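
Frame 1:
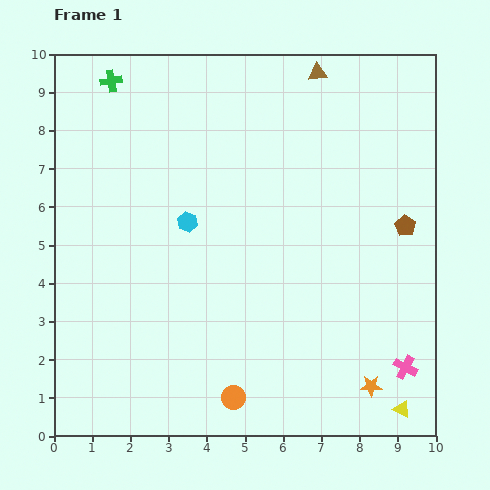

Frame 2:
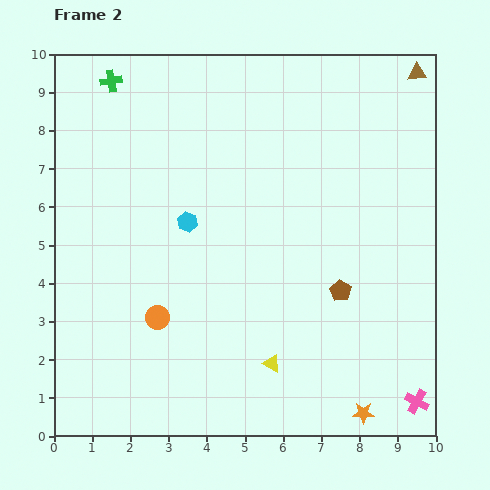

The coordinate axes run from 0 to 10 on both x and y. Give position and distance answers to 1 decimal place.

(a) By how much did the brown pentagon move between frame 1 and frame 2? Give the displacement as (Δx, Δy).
(-1.7, -1.7)

The brown pentagon was at (9.2, 5.5) in frame 1 and (7.5, 3.8) in frame 2.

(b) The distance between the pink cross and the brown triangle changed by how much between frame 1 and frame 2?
+0.6

Distance in frame 1: 8.0. Distance in frame 2: 8.6.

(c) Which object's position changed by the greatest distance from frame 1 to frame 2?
the yellow triangle

(moved 3.6; next 2.9)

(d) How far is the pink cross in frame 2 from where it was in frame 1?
0.9

The pink cross moved from (9.2, 1.8) to (9.5, 0.9), a distance of √(0.3² + 0.9²) ≈ 0.9.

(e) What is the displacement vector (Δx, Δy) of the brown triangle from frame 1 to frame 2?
(2.6, 0.0)

The brown triangle was at (6.9, 9.5) in frame 1 and (9.5, 9.5) in frame 2.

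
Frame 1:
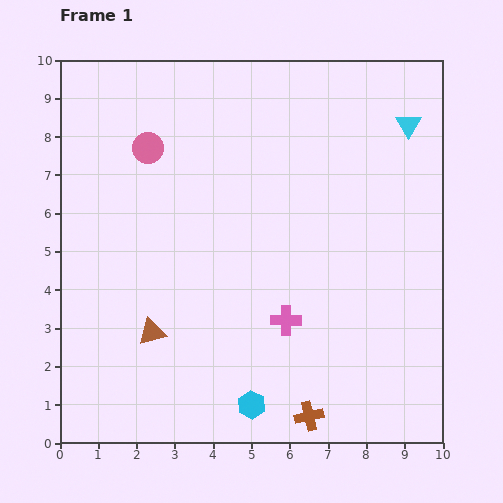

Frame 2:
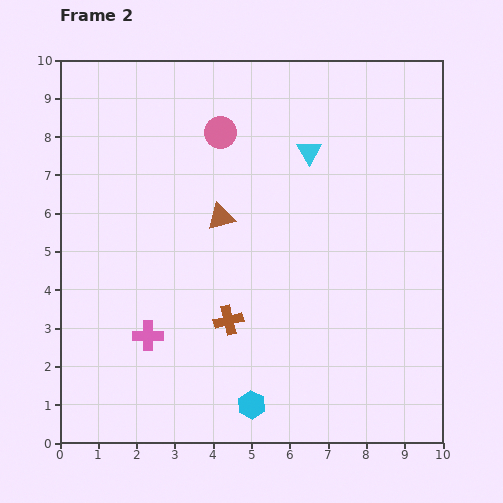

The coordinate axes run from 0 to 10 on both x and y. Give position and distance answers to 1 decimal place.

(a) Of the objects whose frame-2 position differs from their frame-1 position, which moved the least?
the pink circle

(moved 1.9)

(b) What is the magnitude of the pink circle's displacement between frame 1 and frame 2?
1.9

The pink circle moved from (2.3, 7.7) to (4.2, 8.1), a distance of √(1.9² + 0.4²) ≈ 1.9.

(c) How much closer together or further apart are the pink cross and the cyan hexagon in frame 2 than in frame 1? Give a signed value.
+0.8

Distance in frame 1: 2.4. Distance in frame 2: 3.2.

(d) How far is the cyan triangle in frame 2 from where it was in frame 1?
2.7

The cyan triangle moved from (9.1, 8.3) to (6.5, 7.6), a distance of √(2.6² + 0.7²) ≈ 2.7.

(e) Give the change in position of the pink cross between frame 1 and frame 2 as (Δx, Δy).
(-3.6, -0.4)

The pink cross was at (5.9, 3.2) in frame 1 and (2.3, 2.8) in frame 2.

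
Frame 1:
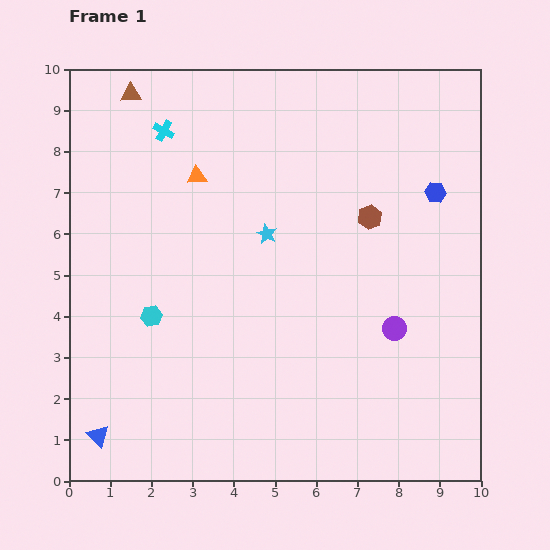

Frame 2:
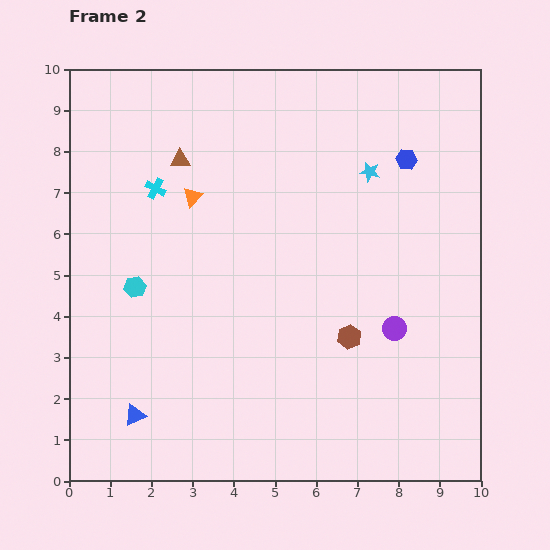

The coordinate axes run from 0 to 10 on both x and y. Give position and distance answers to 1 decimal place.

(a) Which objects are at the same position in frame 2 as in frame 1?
the purple circle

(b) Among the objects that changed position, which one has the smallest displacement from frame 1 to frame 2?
the orange triangle

(moved 0.5)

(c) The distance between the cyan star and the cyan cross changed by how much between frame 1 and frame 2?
+1.7

Distance in frame 1: 3.5. Distance in frame 2: 5.2.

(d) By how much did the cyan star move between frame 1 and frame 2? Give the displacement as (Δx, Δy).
(2.5, 1.5)

The cyan star was at (4.8, 6.0) in frame 1 and (7.3, 7.5) in frame 2.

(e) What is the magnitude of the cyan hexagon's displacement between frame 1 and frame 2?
0.8

The cyan hexagon moved from (2.0, 4.0) to (1.6, 4.7), a distance of √(0.4² + 0.7²) ≈ 0.8.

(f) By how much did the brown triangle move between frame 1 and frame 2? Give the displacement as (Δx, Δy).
(1.2, -1.6)

The brown triangle was at (1.5, 9.4) in frame 1 and (2.7, 7.8) in frame 2.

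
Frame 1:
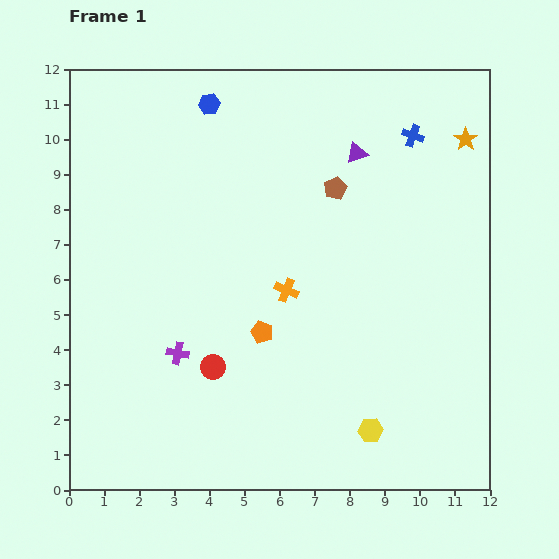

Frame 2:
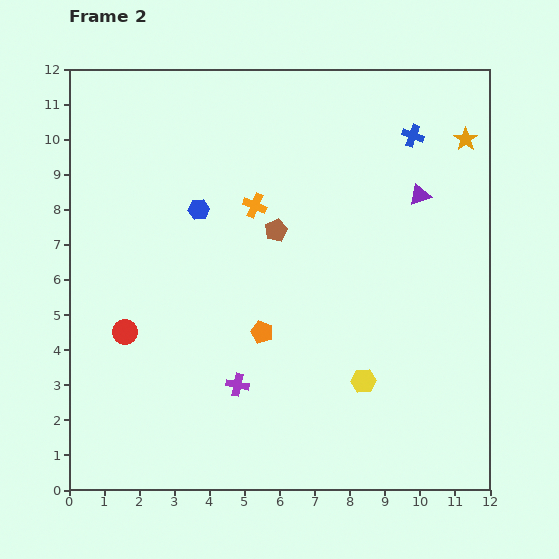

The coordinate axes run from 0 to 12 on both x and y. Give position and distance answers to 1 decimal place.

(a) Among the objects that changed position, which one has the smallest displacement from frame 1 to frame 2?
the yellow hexagon

(moved 1.4)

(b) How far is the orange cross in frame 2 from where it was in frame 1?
2.6

The orange cross moved from (6.2, 5.7) to (5.3, 8.1), a distance of √(0.9² + 2.4²) ≈ 2.6.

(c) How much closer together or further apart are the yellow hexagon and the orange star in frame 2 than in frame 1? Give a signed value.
-1.2

Distance in frame 1: 8.7. Distance in frame 2: 7.5.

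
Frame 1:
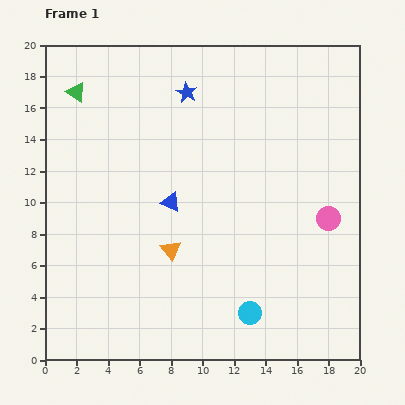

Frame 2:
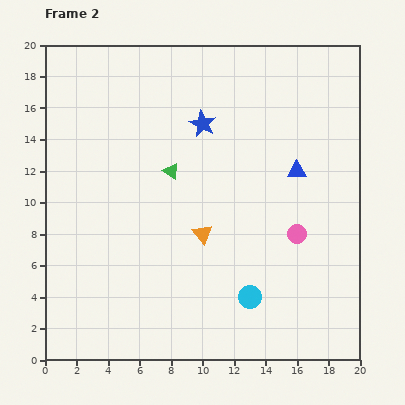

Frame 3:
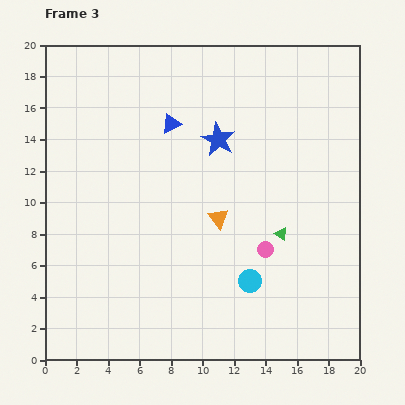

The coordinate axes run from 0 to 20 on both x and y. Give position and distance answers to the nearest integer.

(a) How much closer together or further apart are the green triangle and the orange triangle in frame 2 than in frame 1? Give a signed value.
-8

Distance in frame 1: 12. Distance in frame 2: 4.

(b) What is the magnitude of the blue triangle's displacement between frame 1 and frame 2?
8

The blue triangle moved from (8, 10) to (16, 12), a distance of √(8² + 2²) ≈ 8.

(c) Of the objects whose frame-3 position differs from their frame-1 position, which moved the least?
the cyan circle

(moved 2)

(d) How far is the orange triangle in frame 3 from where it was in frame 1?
4

The orange triangle moved from (8, 7) to (11, 9), a distance of √(3² + 2²) ≈ 4.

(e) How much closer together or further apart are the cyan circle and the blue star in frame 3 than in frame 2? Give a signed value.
-2

Distance in frame 2: 11. Distance in frame 3: 9.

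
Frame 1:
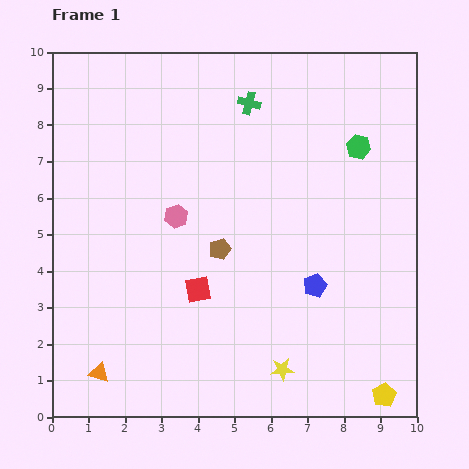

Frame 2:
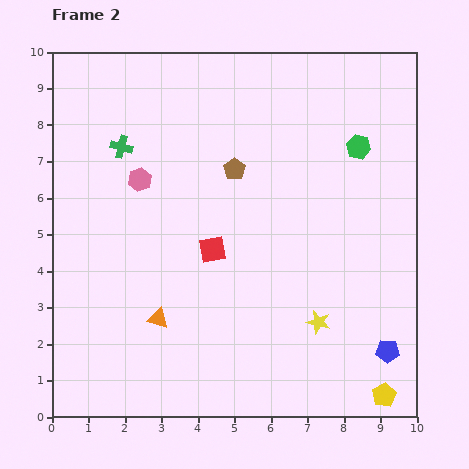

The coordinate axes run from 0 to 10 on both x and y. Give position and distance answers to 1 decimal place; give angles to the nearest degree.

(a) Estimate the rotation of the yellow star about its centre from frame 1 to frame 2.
20° clockwise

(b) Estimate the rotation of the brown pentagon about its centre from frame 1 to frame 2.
17° counter-clockwise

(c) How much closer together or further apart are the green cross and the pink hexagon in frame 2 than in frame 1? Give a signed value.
-2.7

Distance in frame 1: 3.7. Distance in frame 2: 1.0.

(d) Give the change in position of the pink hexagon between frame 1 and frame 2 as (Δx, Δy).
(-1.0, 1.0)

The pink hexagon was at (3.4, 5.5) in frame 1 and (2.4, 6.5) in frame 2.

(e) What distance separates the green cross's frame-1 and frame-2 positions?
3.7

The green cross moved from (5.4, 8.6) to (1.9, 7.4), a distance of √(3.5² + 1.2²) ≈ 3.7.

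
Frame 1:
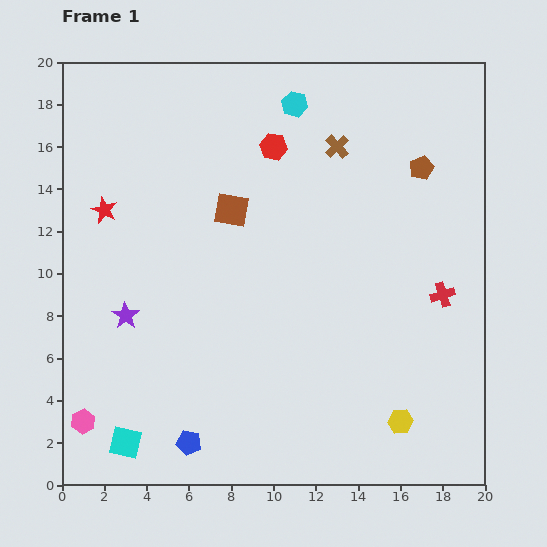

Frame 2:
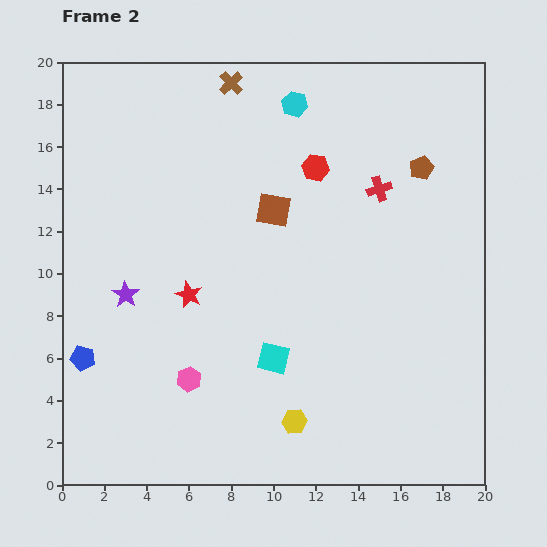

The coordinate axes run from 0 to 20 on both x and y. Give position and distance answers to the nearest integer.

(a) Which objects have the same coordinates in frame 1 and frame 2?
the brown pentagon, the cyan hexagon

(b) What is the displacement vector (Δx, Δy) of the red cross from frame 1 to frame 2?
(-3, 5)

The red cross was at (18, 9) in frame 1 and (15, 14) in frame 2.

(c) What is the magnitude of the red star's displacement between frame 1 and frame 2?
6

The red star moved from (2, 13) to (6, 9), a distance of √(4² + 4²) ≈ 6.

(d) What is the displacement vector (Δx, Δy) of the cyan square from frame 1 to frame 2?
(7, 4)

The cyan square was at (3, 2) in frame 1 and (10, 6) in frame 2.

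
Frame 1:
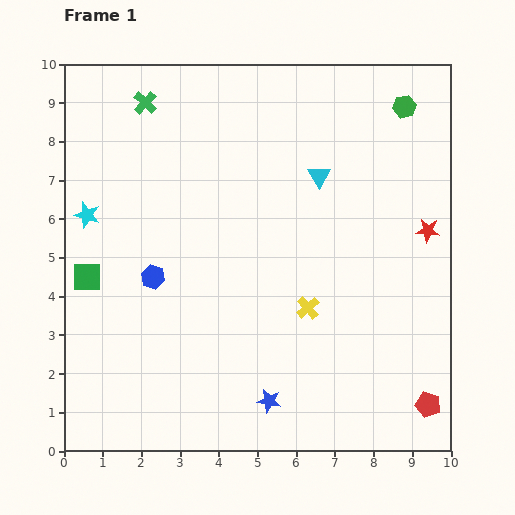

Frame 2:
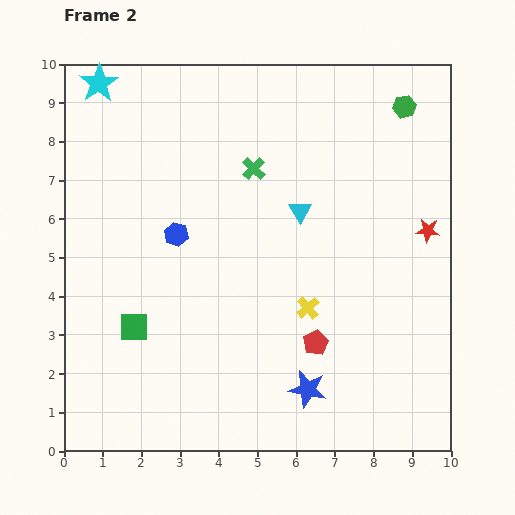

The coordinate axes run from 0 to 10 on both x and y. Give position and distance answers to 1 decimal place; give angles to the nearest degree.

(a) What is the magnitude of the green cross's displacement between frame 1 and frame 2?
3.3

The green cross moved from (2.1, 9.0) to (4.9, 7.3), a distance of √(2.8² + 1.7²) ≈ 3.3.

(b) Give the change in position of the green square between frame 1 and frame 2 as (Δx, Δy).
(1.2, -1.3)

The green square was at (0.6, 4.5) in frame 1 and (1.8, 3.2) in frame 2.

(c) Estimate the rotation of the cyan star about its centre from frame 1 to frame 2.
23° clockwise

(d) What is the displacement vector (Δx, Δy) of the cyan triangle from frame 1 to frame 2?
(-0.5, -0.9)

The cyan triangle was at (6.6, 7.1) in frame 1 and (6.1, 6.2) in frame 2.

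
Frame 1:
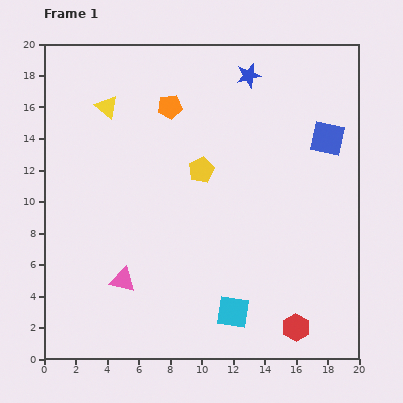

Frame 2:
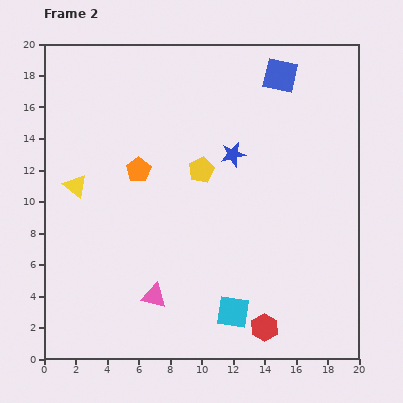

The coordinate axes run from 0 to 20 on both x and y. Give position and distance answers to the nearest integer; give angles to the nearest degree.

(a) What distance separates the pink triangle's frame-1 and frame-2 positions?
2

The pink triangle moved from (5, 5) to (7, 4), a distance of √(2² + 1²) ≈ 2.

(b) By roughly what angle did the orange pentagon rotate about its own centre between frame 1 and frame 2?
26° counter-clockwise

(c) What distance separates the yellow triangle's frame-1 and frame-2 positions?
5

The yellow triangle moved from (4, 16) to (2, 11), a distance of √(2² + 5²) ≈ 5.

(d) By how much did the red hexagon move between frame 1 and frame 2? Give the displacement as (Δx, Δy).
(-2, 0)

The red hexagon was at (16, 2) in frame 1 and (14, 2) in frame 2.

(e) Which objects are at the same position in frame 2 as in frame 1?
the yellow pentagon, the cyan square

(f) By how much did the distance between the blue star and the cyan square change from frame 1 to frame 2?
-5

Distance in frame 1: 15. Distance in frame 2: 10.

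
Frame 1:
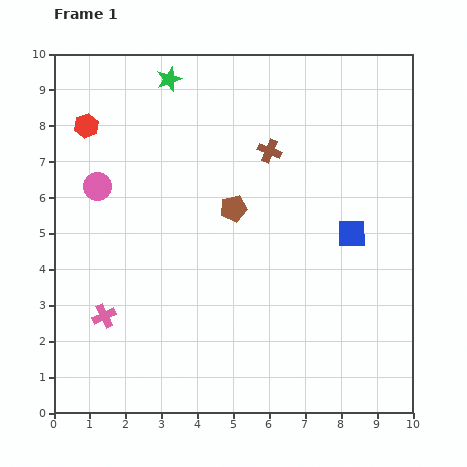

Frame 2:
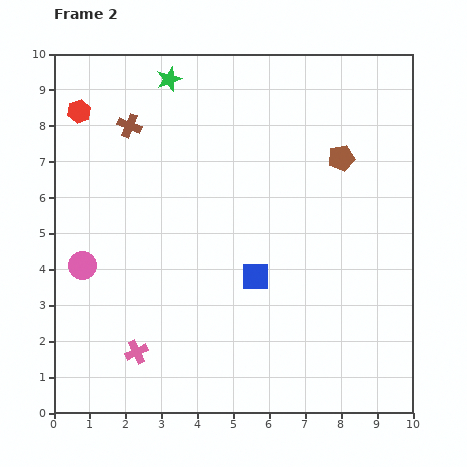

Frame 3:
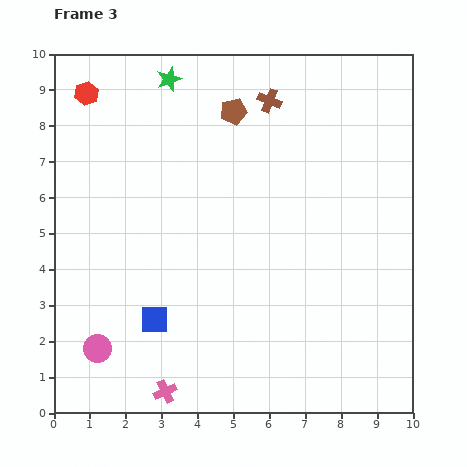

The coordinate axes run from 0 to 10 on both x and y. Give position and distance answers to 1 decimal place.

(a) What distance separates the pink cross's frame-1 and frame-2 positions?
1.3

The pink cross moved from (1.4, 2.7) to (2.3, 1.7), a distance of √(0.9² + 1.0²) ≈ 1.3.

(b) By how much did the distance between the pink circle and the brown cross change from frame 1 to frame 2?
-0.8

Distance in frame 1: 4.9. Distance in frame 2: 4.1.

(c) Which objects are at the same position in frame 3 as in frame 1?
the green star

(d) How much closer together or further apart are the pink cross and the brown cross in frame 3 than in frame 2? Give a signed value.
+2.3

Distance in frame 2: 6.3. Distance in frame 3: 8.6.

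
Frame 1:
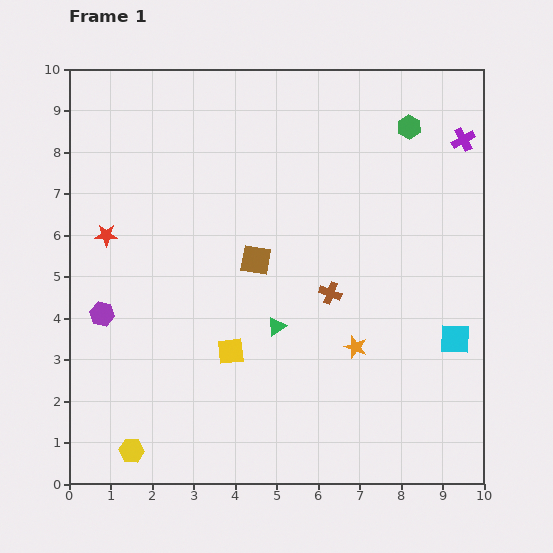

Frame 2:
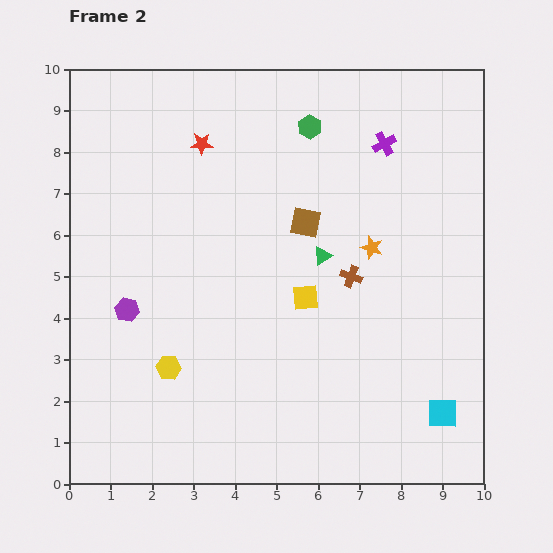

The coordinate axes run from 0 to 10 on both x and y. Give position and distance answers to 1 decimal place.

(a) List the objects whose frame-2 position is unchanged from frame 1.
none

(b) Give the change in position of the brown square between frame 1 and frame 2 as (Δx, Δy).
(1.2, 0.9)

The brown square was at (4.5, 5.4) in frame 1 and (5.7, 6.3) in frame 2.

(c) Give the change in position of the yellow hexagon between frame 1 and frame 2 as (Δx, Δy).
(0.9, 2.0)

The yellow hexagon was at (1.5, 0.8) in frame 1 and (2.4, 2.8) in frame 2.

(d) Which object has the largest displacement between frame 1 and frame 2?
the red star

(moved 3.2; next 2.4)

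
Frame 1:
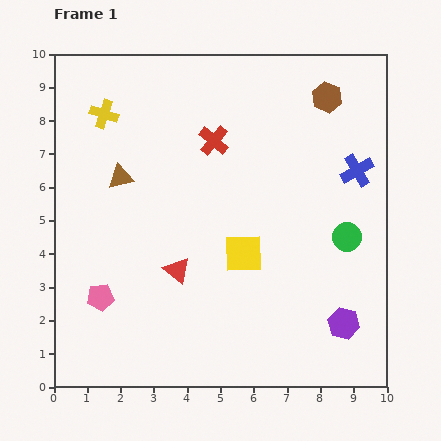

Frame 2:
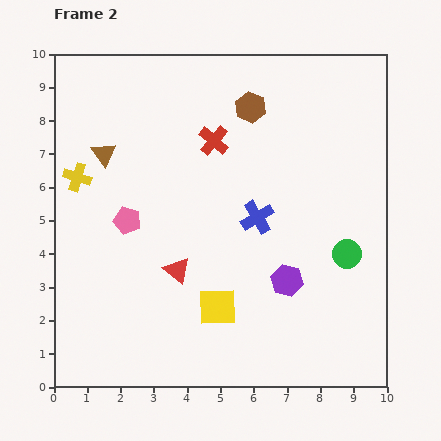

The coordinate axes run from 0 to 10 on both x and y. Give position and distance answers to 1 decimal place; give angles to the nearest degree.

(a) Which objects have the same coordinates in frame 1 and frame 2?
the red triangle, the red cross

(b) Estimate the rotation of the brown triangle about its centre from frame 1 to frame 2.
53° counter-clockwise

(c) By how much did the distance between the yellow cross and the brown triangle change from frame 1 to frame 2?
-0.9

Distance in frame 1: 2.0. Distance in frame 2: 1.1.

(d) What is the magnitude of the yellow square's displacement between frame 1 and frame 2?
1.8

The yellow square moved from (5.7, 4.0) to (4.9, 2.4), a distance of √(0.8² + 1.6²) ≈ 1.8.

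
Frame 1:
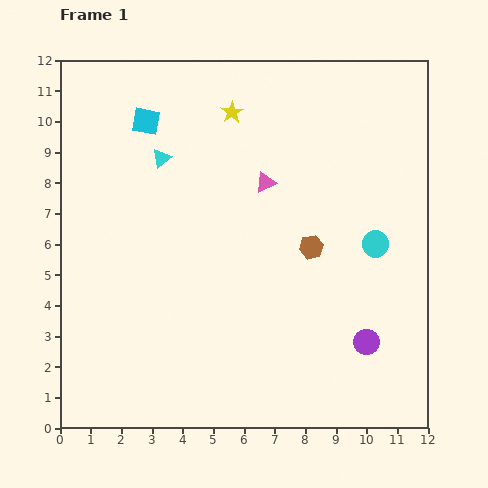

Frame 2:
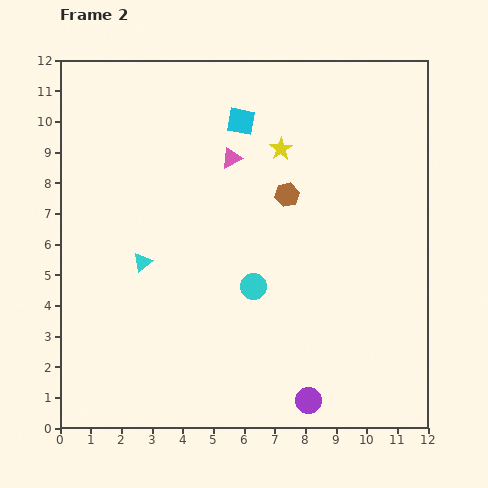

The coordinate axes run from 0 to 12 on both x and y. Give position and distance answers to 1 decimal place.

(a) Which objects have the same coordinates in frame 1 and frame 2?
none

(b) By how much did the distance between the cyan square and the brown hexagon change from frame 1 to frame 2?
-4.0

Distance in frame 1: 6.8. Distance in frame 2: 2.8.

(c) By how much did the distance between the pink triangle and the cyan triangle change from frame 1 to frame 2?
+1.0

Distance in frame 1: 3.5. Distance in frame 2: 4.5.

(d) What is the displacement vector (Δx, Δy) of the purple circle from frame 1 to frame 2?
(-1.9, -1.9)

The purple circle was at (10.0, 2.8) in frame 1 and (8.1, 0.9) in frame 2.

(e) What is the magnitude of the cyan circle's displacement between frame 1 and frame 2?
4.2

The cyan circle moved from (10.3, 6.0) to (6.3, 4.6), a distance of √(4.0² + 1.4²) ≈ 4.2.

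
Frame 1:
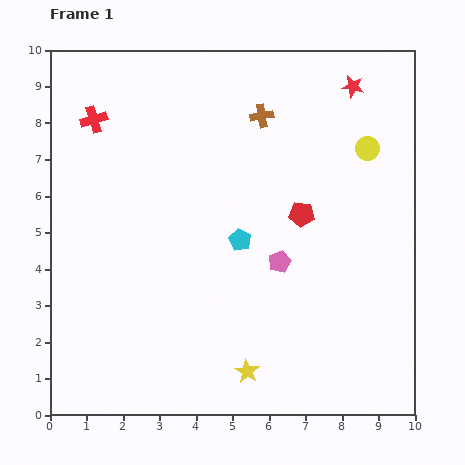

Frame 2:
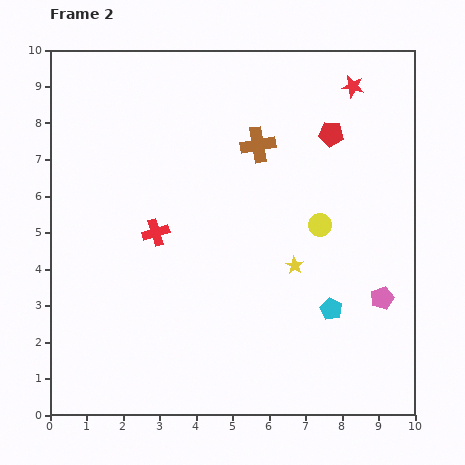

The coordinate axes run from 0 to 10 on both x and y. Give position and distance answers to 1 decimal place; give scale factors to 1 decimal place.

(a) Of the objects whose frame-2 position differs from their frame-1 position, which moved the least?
the brown cross

(moved 0.8)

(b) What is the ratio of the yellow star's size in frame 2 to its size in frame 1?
0.7×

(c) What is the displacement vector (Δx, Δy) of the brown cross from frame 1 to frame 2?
(-0.1, -0.8)

The brown cross was at (5.8, 8.2) in frame 1 and (5.7, 7.4) in frame 2.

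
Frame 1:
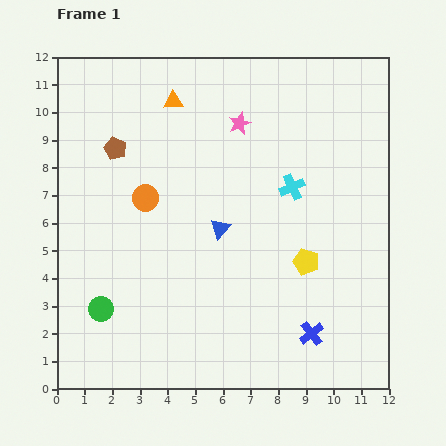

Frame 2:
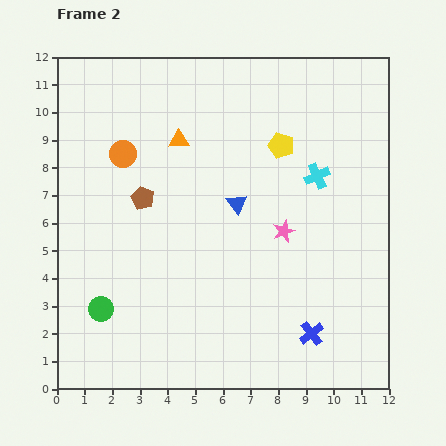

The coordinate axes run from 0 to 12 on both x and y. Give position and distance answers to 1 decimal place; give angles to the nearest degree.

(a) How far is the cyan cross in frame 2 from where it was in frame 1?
1.0

The cyan cross moved from (8.5, 7.3) to (9.4, 7.7), a distance of √(0.9² + 0.4²) ≈ 1.0.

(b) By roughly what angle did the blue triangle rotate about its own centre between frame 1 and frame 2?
18° counter-clockwise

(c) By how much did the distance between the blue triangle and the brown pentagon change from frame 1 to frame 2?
-1.4

Distance in frame 1: 4.8. Distance in frame 2: 3.4.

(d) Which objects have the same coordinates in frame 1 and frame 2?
the blue cross, the green circle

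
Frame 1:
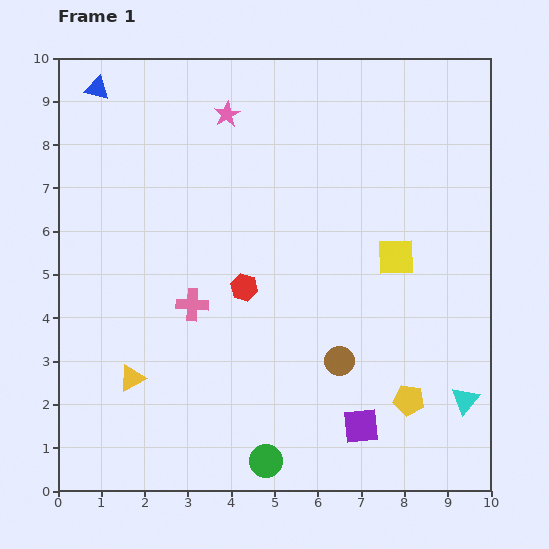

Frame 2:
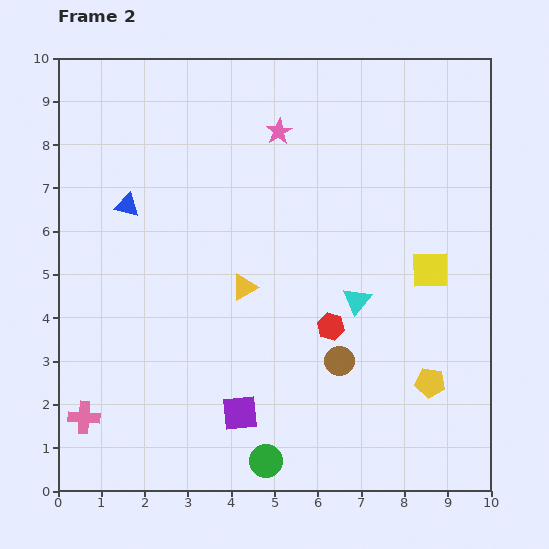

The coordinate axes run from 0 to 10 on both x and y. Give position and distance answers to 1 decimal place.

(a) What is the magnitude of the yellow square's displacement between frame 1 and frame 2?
0.9

The yellow square moved from (7.8, 5.4) to (8.6, 5.1), a distance of √(0.8² + 0.3²) ≈ 0.9.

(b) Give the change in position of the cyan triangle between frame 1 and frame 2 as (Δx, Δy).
(-2.5, 2.3)

The cyan triangle was at (9.4, 2.1) in frame 1 and (6.9, 4.4) in frame 2.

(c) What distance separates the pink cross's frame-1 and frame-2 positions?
3.6

The pink cross moved from (3.1, 4.3) to (0.6, 1.7), a distance of √(2.5² + 2.6²) ≈ 3.6.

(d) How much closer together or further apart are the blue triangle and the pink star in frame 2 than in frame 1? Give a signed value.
+0.8

Distance in frame 1: 3.1. Distance in frame 2: 3.9.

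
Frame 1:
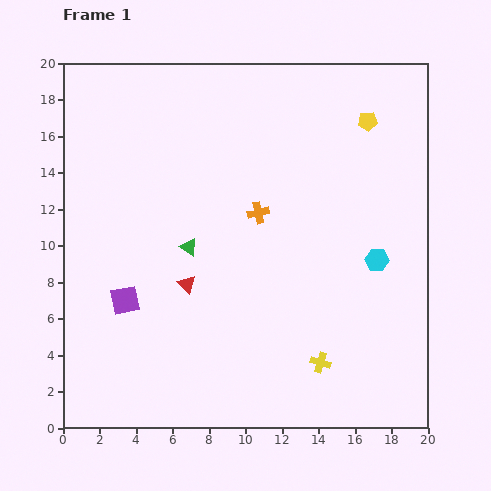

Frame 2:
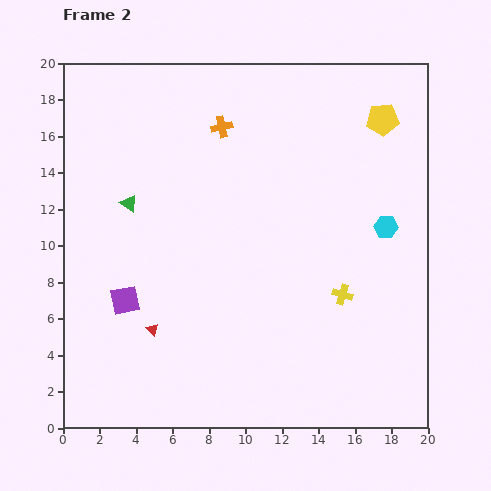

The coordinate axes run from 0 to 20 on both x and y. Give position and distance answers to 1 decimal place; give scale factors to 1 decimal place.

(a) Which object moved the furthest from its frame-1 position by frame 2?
the orange cross

(moved 5.1; next 4.1)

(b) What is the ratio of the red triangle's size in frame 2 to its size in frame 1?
0.7×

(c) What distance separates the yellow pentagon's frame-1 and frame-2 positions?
0.8

The yellow pentagon moved from (16.7, 16.8) to (17.5, 16.9), a distance of √(0.8² + 0.1²) ≈ 0.8.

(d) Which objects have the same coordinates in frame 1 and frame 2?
the purple square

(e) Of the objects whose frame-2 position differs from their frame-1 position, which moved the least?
the yellow pentagon

(moved 0.8)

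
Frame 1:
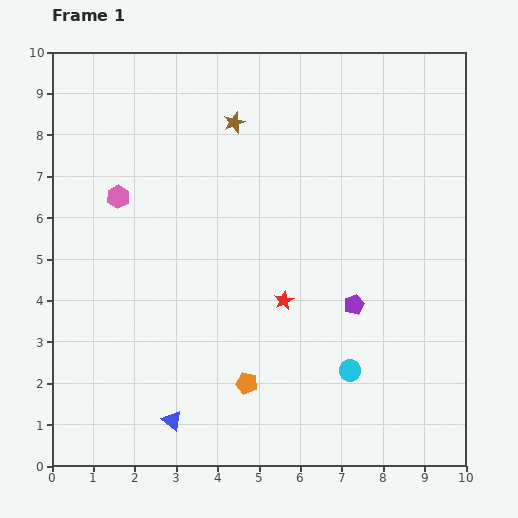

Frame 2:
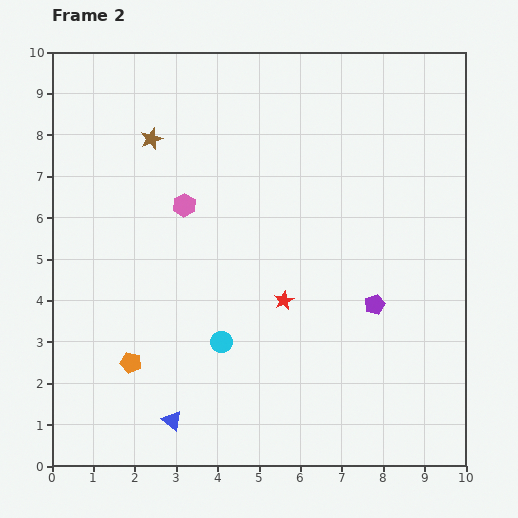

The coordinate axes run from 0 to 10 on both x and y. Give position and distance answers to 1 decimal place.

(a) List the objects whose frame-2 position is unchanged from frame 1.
the blue triangle, the red star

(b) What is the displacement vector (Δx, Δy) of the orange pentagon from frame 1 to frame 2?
(-2.8, 0.5)

The orange pentagon was at (4.7, 2.0) in frame 1 and (1.9, 2.5) in frame 2.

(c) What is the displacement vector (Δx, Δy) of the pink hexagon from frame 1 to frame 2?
(1.6, -0.2)

The pink hexagon was at (1.6, 6.5) in frame 1 and (3.2, 6.3) in frame 2.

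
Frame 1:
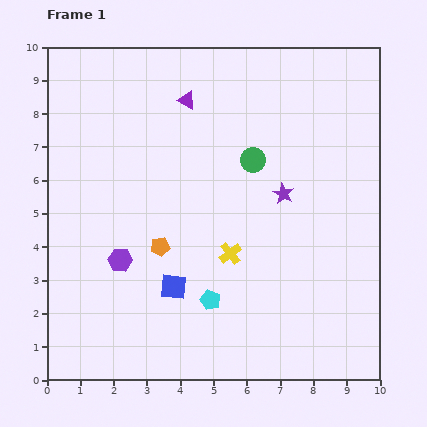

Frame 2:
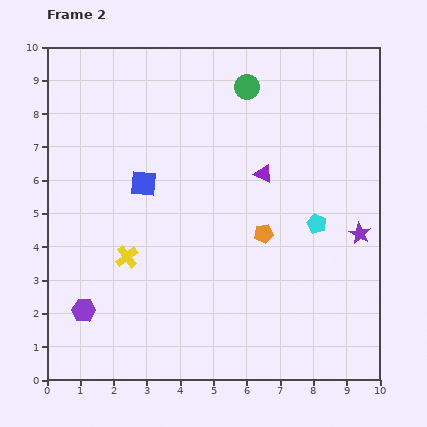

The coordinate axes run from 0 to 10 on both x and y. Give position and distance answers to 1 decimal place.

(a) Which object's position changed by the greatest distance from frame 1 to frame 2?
the cyan pentagon

(moved 3.9; next 3.2)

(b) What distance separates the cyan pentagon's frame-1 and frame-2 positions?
3.9

The cyan pentagon moved from (4.9, 2.4) to (8.1, 4.7), a distance of √(3.2² + 2.3²) ≈ 3.9.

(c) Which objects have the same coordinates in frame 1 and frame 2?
none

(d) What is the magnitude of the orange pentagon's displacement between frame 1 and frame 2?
3.1

The orange pentagon moved from (3.4, 4.0) to (6.5, 4.4), a distance of √(3.1² + 0.4²) ≈ 3.1.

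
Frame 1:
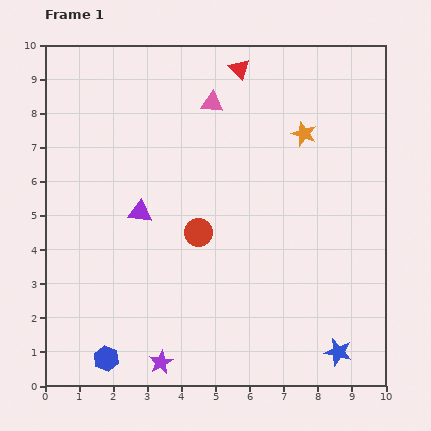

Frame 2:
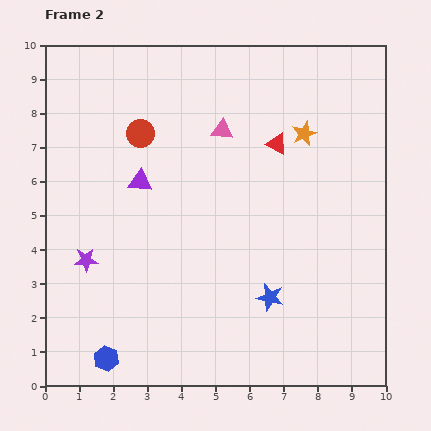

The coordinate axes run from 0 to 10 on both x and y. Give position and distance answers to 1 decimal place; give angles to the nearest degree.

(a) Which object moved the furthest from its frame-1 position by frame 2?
the purple star

(moved 3.7; next 3.4)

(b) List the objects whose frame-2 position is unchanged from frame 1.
the blue hexagon, the orange star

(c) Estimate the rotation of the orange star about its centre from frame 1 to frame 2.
30° clockwise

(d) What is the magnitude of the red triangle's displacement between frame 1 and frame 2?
2.5

The red triangle moved from (5.7, 9.3) to (6.8, 7.1), a distance of √(1.1² + 2.2²) ≈ 2.5.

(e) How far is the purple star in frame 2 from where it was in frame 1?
3.7

The purple star moved from (3.4, 0.7) to (1.2, 3.7), a distance of √(2.2² + 3.0²) ≈ 3.7.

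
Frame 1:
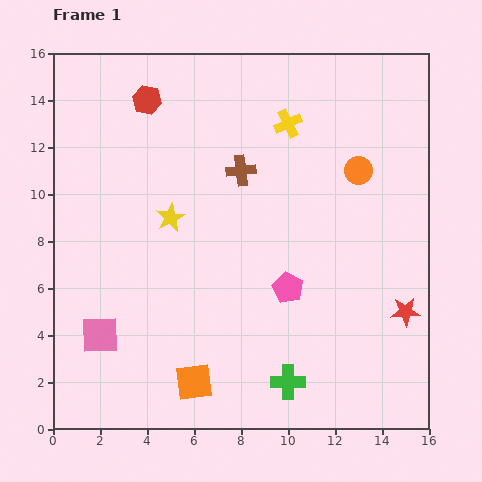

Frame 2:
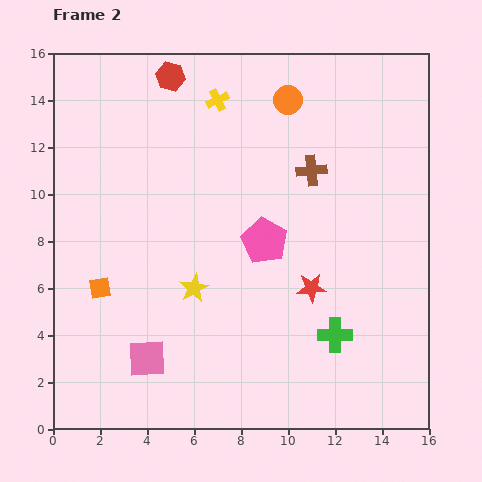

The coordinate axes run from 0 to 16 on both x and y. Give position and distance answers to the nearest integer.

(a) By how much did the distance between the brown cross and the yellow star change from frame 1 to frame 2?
+3

Distance in frame 1: 4. Distance in frame 2: 7.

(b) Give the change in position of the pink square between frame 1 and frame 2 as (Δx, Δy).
(2, -1)

The pink square was at (2, 4) in frame 1 and (4, 3) in frame 2.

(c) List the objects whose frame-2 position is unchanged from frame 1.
none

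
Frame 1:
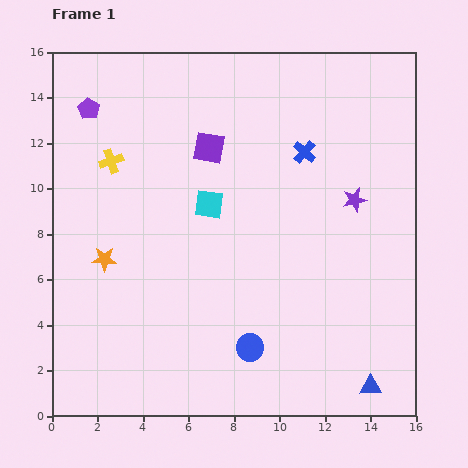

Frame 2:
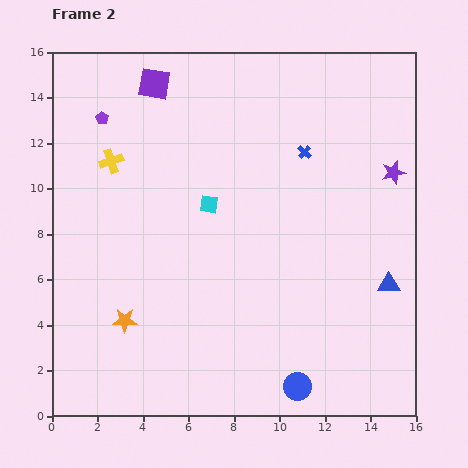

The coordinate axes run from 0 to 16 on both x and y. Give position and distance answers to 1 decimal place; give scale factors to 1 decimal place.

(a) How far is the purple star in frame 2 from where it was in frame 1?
2.1

The purple star moved from (13.3, 9.5) to (15.0, 10.7), a distance of √(1.7² + 1.2²) ≈ 2.1.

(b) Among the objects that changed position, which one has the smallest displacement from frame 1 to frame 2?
the purple pentagon

(moved 0.7)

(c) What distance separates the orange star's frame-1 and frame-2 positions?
2.8

The orange star moved from (2.3, 6.9) to (3.2, 4.2), a distance of √(0.9² + 2.7²) ≈ 2.8.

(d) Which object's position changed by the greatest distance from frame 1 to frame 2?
the blue triangle

(moved 4.6; next 3.7)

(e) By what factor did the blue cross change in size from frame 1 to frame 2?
0.6×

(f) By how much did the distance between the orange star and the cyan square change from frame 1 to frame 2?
+1.1

Distance in frame 1: 5.2. Distance in frame 2: 6.3.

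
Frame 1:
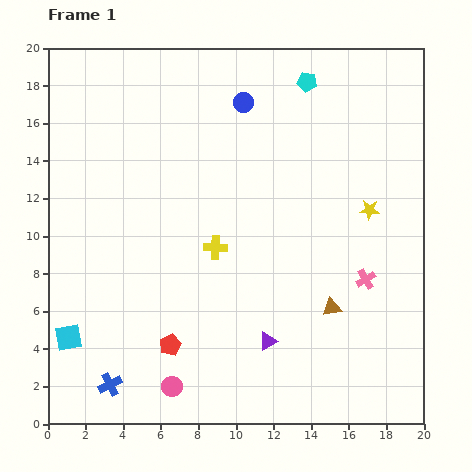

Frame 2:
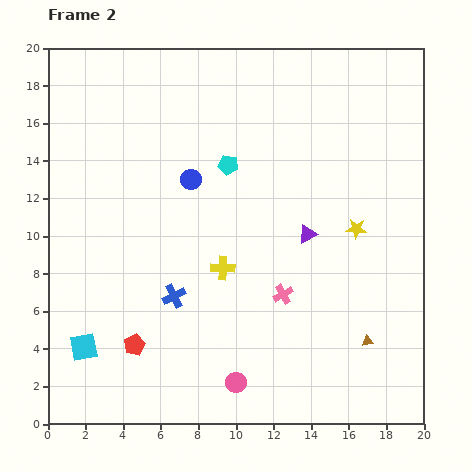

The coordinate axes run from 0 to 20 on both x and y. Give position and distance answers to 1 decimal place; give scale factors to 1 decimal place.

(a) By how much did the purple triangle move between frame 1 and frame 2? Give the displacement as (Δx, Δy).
(2.1, 5.7)

The purple triangle was at (11.7, 4.4) in frame 1 and (13.8, 10.1) in frame 2.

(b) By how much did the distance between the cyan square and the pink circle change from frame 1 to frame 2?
+2.2

Distance in frame 1: 6.1. Distance in frame 2: 8.3.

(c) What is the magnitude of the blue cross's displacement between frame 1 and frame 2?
5.8

The blue cross moved from (3.3, 2.1) to (6.7, 6.8), a distance of √(3.4² + 4.7²) ≈ 5.8.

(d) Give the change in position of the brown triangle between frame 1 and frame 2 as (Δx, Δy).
(1.9, -1.8)

The brown triangle was at (15.1, 6.2) in frame 1 and (17.0, 4.4) in frame 2.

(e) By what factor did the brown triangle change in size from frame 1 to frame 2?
0.6×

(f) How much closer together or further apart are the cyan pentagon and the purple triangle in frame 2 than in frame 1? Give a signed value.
-8.4

Distance in frame 1: 14.0. Distance in frame 2: 5.6.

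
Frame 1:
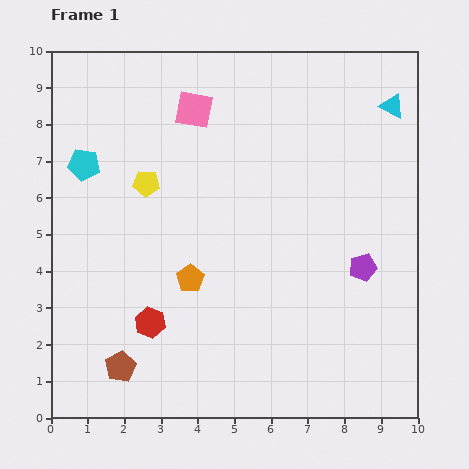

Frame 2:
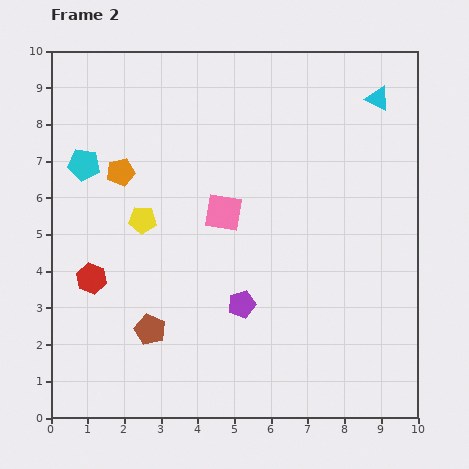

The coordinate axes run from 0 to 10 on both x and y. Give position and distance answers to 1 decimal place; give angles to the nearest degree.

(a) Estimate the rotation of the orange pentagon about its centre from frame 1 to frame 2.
21° clockwise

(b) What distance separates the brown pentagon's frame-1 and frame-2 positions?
1.3

The brown pentagon moved from (1.9, 1.4) to (2.7, 2.4), a distance of √(0.8² + 1.0²) ≈ 1.3.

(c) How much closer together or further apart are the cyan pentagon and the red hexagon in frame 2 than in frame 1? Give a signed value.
-1.6

Distance in frame 1: 4.7. Distance in frame 2: 3.1.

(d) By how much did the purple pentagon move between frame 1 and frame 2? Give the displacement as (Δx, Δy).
(-3.3, -1.0)

The purple pentagon was at (8.5, 4.1) in frame 1 and (5.2, 3.1) in frame 2.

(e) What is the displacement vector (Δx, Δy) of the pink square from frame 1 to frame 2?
(0.8, -2.8)

The pink square was at (3.9, 8.4) in frame 1 and (4.7, 5.6) in frame 2.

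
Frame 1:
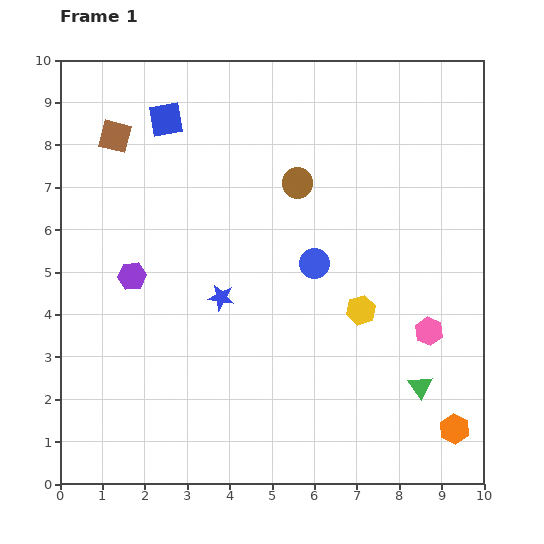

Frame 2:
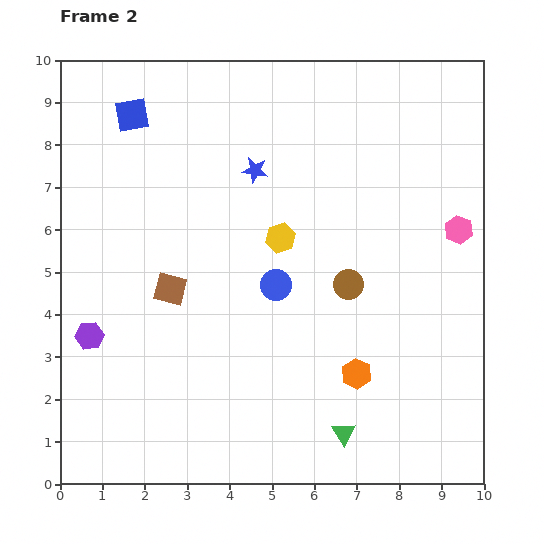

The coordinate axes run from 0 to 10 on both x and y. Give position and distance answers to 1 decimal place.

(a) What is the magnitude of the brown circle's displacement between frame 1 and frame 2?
2.7

The brown circle moved from (5.6, 7.1) to (6.8, 4.7), a distance of √(1.2² + 2.4²) ≈ 2.7.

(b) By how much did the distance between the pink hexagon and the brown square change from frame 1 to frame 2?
-1.8

Distance in frame 1: 8.7. Distance in frame 2: 6.9.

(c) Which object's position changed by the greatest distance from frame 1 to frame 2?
the brown square

(moved 3.8; next 3.1)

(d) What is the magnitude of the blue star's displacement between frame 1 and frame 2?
3.1

The blue star moved from (3.8, 4.4) to (4.6, 7.4), a distance of √(0.8² + 3.0²) ≈ 3.1.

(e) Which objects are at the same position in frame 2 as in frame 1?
none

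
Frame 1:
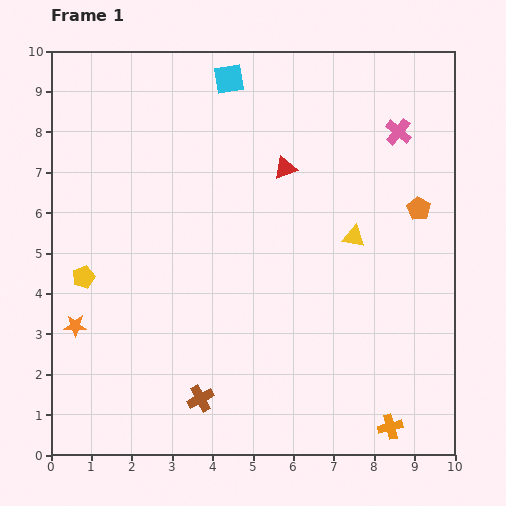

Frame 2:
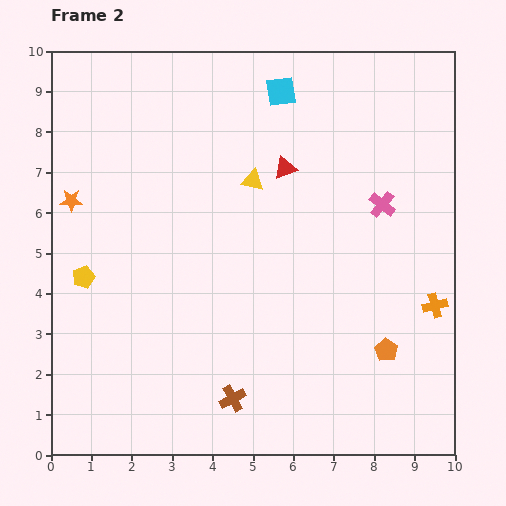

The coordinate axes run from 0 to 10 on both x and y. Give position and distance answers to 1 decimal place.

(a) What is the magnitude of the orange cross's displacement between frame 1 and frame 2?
3.2

The orange cross moved from (8.4, 0.7) to (9.5, 3.7), a distance of √(1.1² + 3.0²) ≈ 3.2.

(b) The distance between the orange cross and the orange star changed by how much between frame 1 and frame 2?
+1.2

Distance in frame 1: 8.2. Distance in frame 2: 9.4.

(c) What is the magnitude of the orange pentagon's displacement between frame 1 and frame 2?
3.6

The orange pentagon moved from (9.1, 6.1) to (8.3, 2.6), a distance of √(0.8² + 3.5²) ≈ 3.6.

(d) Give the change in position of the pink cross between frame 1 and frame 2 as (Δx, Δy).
(-0.4, -1.8)

The pink cross was at (8.6, 8.0) in frame 1 and (8.2, 6.2) in frame 2.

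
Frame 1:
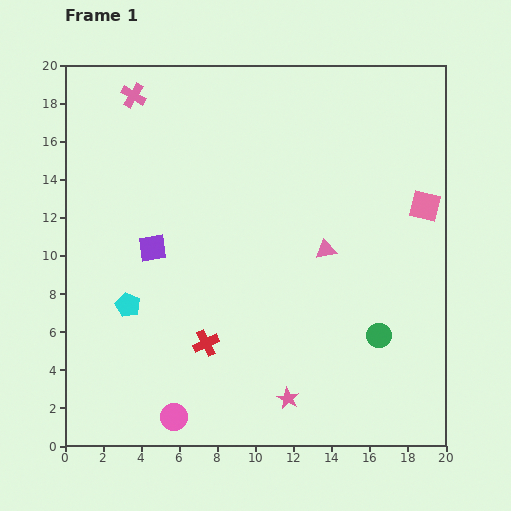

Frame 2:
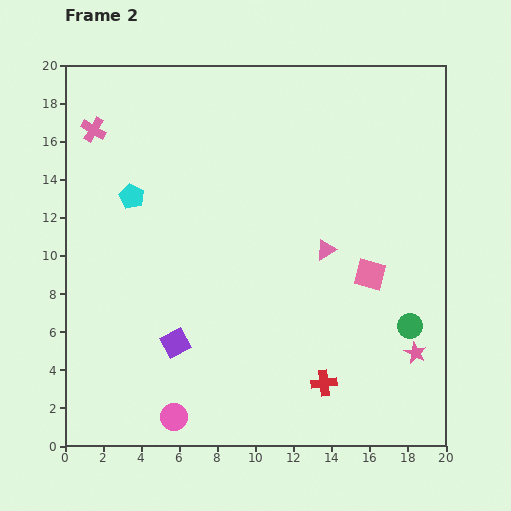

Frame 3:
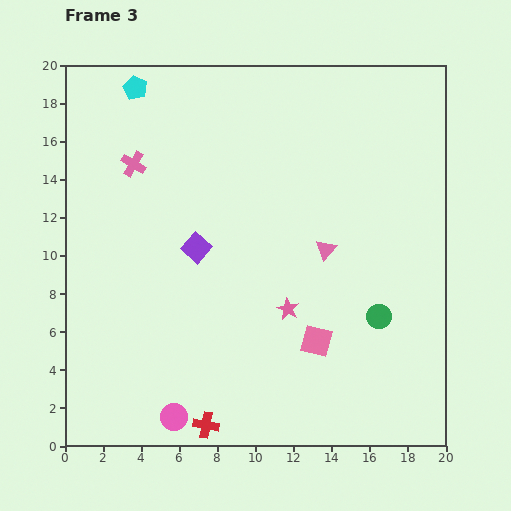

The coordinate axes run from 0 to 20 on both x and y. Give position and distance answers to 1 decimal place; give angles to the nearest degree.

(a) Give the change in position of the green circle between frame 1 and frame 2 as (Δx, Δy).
(1.6, 0.5)

The green circle was at (16.5, 5.8) in frame 1 and (18.1, 6.3) in frame 2.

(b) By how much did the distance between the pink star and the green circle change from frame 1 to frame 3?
-1.0

Distance in frame 1: 5.8. Distance in frame 3: 4.8.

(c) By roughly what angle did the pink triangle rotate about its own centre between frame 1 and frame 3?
39° counter-clockwise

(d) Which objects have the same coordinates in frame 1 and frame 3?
the pink circle, the pink triangle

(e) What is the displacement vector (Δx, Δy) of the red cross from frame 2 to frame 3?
(-6.2, -2.2)

The red cross was at (13.6, 3.3) in frame 2 and (7.4, 1.1) in frame 3.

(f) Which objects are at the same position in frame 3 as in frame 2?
the pink circle, the pink triangle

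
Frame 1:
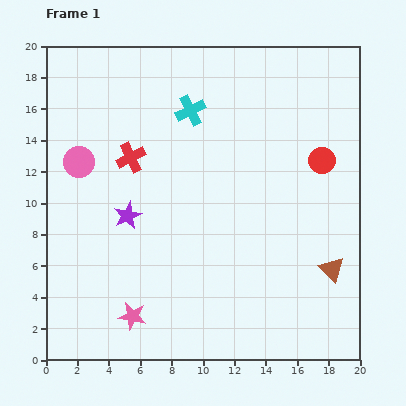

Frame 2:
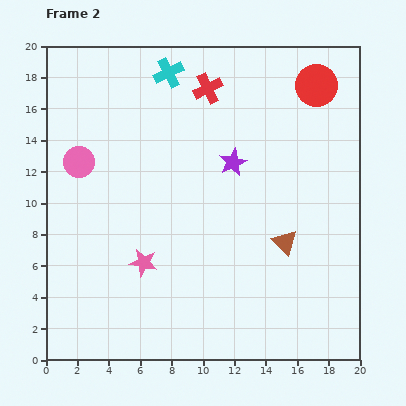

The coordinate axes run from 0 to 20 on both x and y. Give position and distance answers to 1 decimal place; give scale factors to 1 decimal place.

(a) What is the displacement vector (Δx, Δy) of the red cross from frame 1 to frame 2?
(4.9, 4.4)

The red cross was at (5.4, 12.9) in frame 1 and (10.3, 17.3) in frame 2.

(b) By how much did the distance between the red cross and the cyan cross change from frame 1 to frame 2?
-2.1

Distance in frame 1: 4.8. Distance in frame 2: 2.7.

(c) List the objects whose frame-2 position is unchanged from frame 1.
the pink circle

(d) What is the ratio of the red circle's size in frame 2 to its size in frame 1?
1.6×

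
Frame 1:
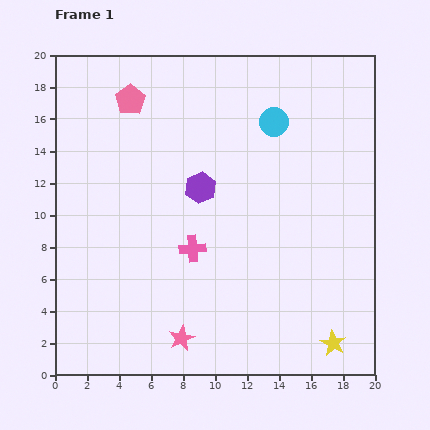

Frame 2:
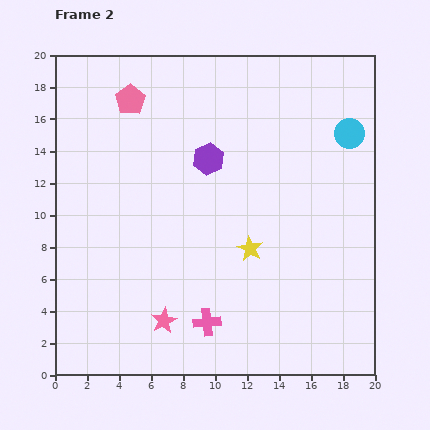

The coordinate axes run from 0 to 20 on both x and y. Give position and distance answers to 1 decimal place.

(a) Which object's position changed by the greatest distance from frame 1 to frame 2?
the yellow star

(moved 7.9; next 4.8)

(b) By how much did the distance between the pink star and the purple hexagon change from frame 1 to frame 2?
+1.0

Distance in frame 1: 9.5. Distance in frame 2: 10.5.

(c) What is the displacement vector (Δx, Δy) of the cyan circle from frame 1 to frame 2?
(4.7, -0.7)

The cyan circle was at (13.7, 15.8) in frame 1 and (18.4, 15.1) in frame 2.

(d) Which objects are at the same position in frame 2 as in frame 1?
the pink pentagon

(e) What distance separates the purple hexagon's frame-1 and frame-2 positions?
1.9

The purple hexagon moved from (9.1, 11.7) to (9.6, 13.5), a distance of √(0.5² + 1.8²) ≈ 1.9.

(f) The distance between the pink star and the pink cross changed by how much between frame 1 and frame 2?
-2.9

Distance in frame 1: 5.6. Distance in frame 2: 2.7.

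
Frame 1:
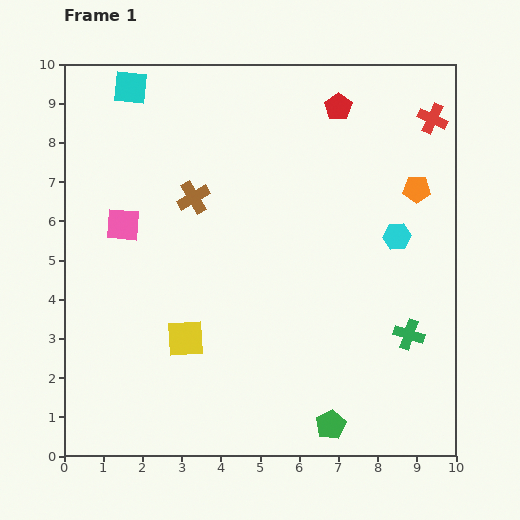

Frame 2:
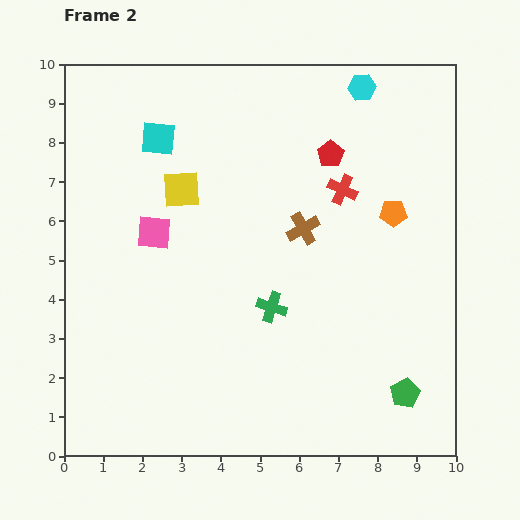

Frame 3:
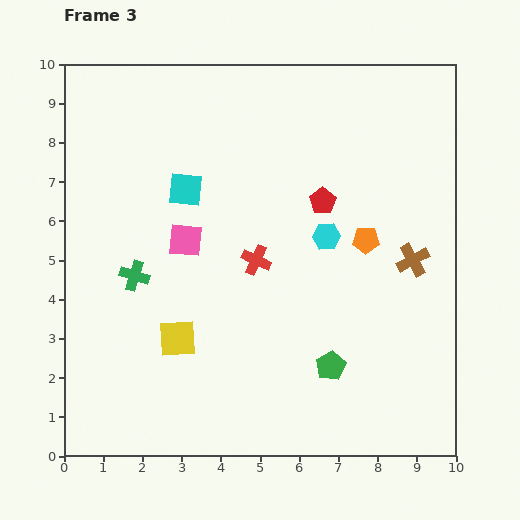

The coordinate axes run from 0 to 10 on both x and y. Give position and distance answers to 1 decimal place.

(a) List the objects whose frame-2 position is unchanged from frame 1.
none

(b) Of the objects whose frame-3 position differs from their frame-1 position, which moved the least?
the yellow square

(moved 0.2)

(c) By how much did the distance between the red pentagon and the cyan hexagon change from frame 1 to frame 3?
-2.7

Distance in frame 1: 3.6. Distance in frame 3: 0.9.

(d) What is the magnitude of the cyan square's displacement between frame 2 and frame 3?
1.5

The cyan square moved from (2.4, 8.1) to (3.1, 6.8), a distance of √(0.7² + 1.3²) ≈ 1.5.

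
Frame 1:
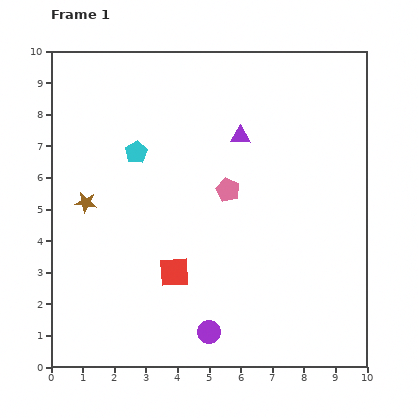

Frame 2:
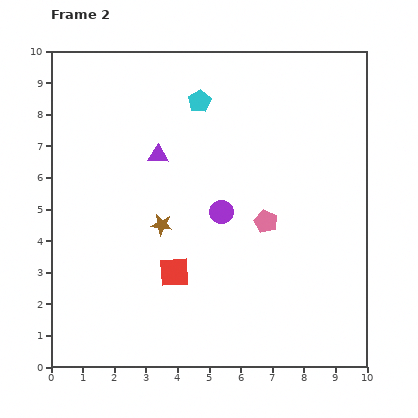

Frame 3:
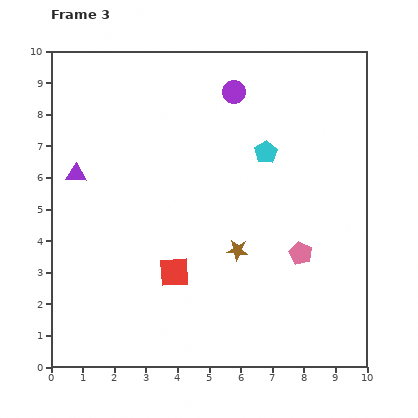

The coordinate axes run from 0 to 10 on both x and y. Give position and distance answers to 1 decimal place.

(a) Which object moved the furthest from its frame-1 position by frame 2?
the purple circle

(moved 3.8; next 2.7)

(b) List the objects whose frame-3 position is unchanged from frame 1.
the red square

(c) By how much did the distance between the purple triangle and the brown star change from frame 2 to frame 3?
+3.4

Distance in frame 2: 2.2. Distance in frame 3: 5.6.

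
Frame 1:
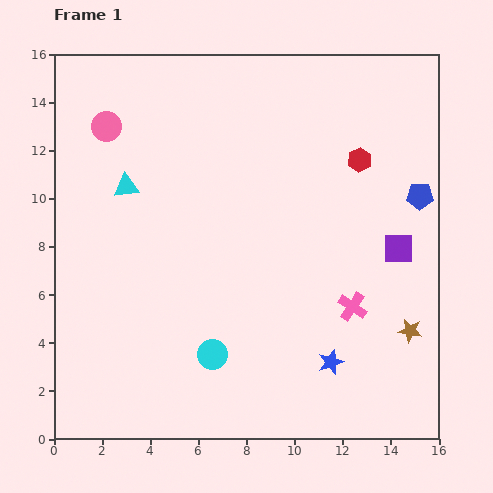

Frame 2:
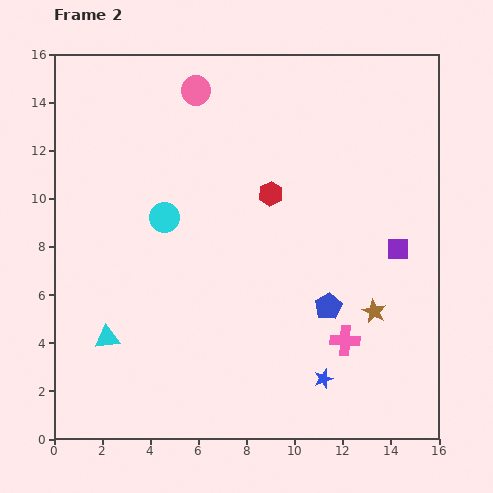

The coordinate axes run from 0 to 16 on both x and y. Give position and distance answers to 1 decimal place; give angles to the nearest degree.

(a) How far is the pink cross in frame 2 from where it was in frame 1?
1.4

The pink cross moved from (12.4, 5.5) to (12.1, 4.1), a distance of √(0.3² + 1.4²) ≈ 1.4.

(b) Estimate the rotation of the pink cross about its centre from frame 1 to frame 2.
30° counter-clockwise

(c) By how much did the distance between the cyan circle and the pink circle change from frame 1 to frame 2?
-5.0

Distance in frame 1: 10.5. Distance in frame 2: 5.5.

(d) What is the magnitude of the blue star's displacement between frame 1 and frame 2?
0.8

The blue star moved from (11.5, 3.2) to (11.2, 2.5), a distance of √(0.3² + 0.7²) ≈ 0.8.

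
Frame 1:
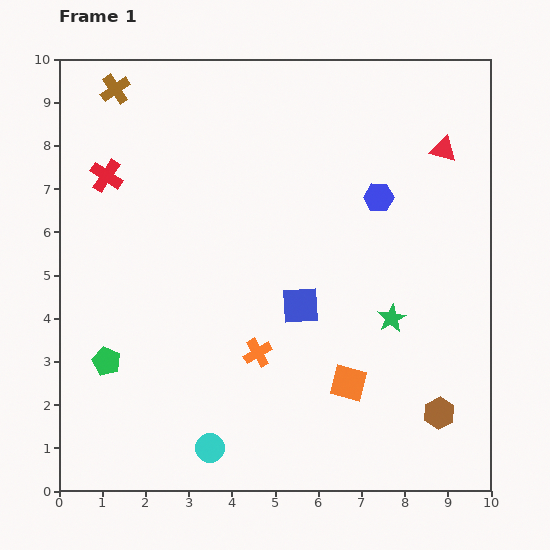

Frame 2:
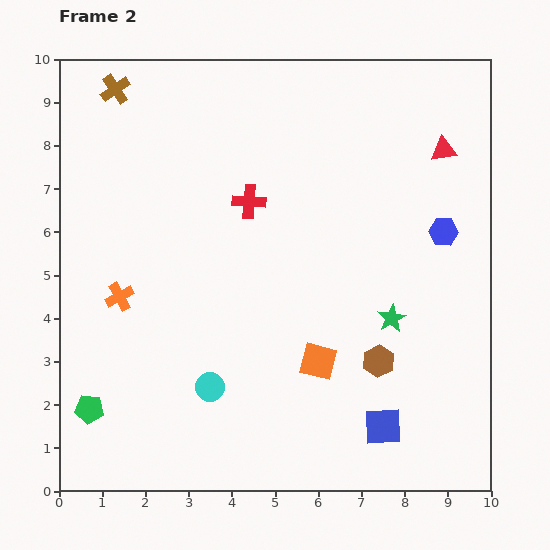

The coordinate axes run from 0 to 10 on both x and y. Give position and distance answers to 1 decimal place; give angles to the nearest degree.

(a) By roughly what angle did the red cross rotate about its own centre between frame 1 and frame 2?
30° counter-clockwise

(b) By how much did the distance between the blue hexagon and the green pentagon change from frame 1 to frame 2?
+1.8

Distance in frame 1: 7.4. Distance in frame 2: 9.2.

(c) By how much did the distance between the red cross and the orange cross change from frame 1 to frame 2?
-1.7

Distance in frame 1: 5.4. Distance in frame 2: 3.7.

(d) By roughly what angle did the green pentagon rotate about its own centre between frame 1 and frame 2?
18° counter-clockwise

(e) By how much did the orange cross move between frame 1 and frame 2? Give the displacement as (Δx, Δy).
(-3.2, 1.3)

The orange cross was at (4.6, 3.2) in frame 1 and (1.4, 4.5) in frame 2.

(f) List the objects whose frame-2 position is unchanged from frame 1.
the brown cross, the green star, the red triangle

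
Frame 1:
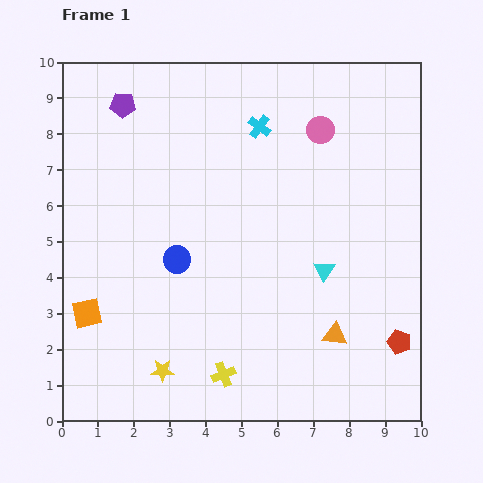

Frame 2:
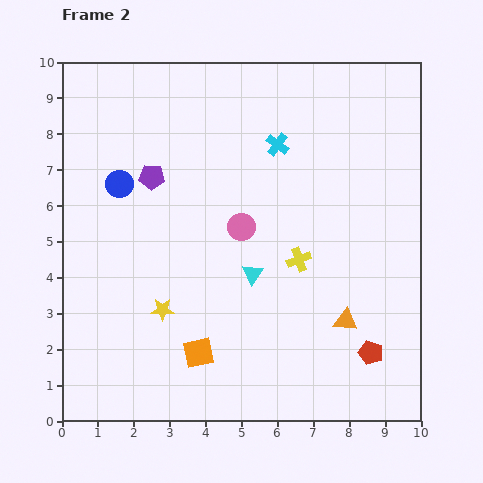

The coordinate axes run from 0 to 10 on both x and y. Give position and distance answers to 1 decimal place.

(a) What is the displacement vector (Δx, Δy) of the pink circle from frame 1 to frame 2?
(-2.2, -2.7)

The pink circle was at (7.2, 8.1) in frame 1 and (5.0, 5.4) in frame 2.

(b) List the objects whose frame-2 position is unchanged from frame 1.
none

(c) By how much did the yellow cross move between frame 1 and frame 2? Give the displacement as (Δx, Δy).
(2.1, 3.2)

The yellow cross was at (4.5, 1.3) in frame 1 and (6.6, 4.5) in frame 2.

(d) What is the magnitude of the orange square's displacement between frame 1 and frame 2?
3.3

The orange square moved from (0.7, 3.0) to (3.8, 1.9), a distance of √(3.1² + 1.1²) ≈ 3.3.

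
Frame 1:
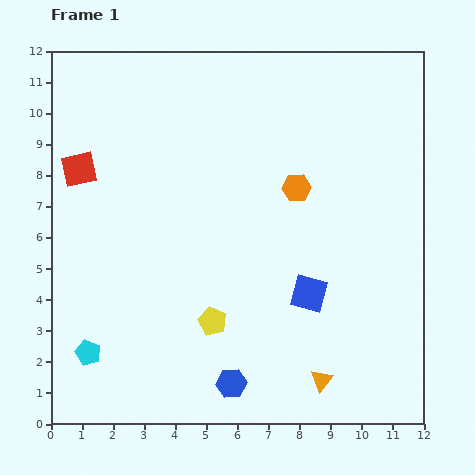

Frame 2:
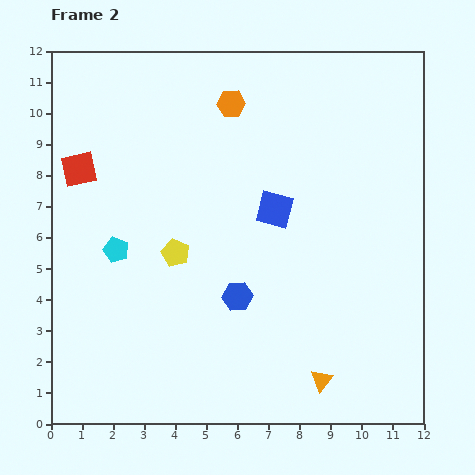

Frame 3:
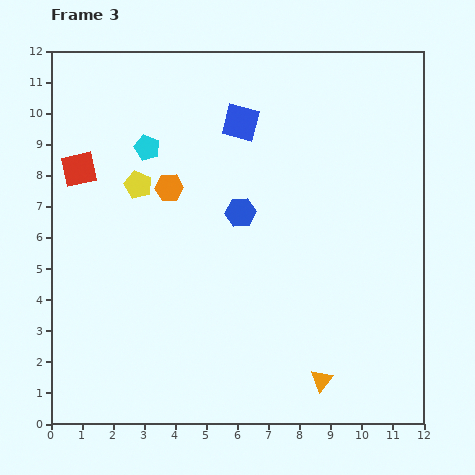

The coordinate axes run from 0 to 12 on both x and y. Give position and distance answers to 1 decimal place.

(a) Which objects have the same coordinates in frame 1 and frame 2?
the red square, the orange triangle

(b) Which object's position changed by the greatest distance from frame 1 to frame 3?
the cyan pentagon

(moved 6.9; next 5.9)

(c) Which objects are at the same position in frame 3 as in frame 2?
the red square, the orange triangle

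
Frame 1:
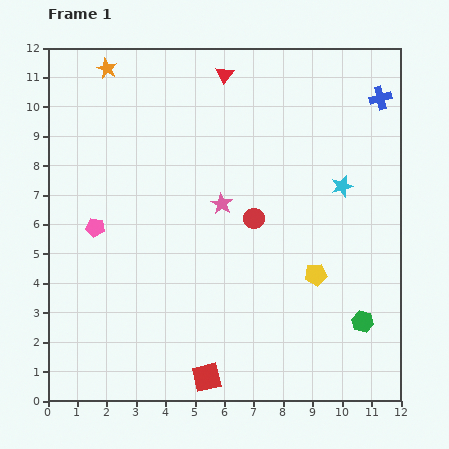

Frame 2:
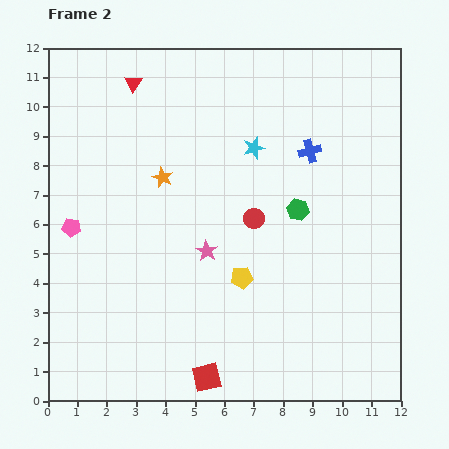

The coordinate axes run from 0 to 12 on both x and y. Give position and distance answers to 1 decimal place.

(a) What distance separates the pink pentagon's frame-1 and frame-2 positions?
0.8

The pink pentagon moved from (1.6, 5.9) to (0.8, 5.9), a distance of √(0.8² + 0.0²) ≈ 0.8.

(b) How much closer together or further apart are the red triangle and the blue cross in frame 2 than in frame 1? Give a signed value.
+1.0

Distance in frame 1: 5.4. Distance in frame 2: 6.4.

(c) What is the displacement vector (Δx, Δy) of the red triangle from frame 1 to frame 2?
(-3.1, -0.3)

The red triangle was at (6.0, 11.1) in frame 1 and (2.9, 10.8) in frame 2.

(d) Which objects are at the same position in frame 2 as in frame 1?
the red square, the red circle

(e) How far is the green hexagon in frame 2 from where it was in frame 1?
4.4

The green hexagon moved from (10.7, 2.7) to (8.5, 6.5), a distance of √(2.2² + 3.8²) ≈ 4.4.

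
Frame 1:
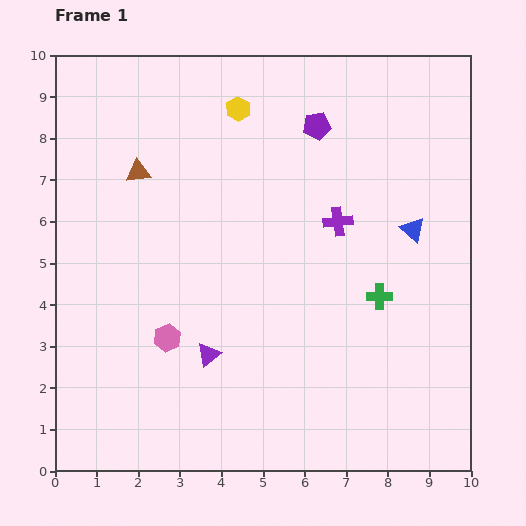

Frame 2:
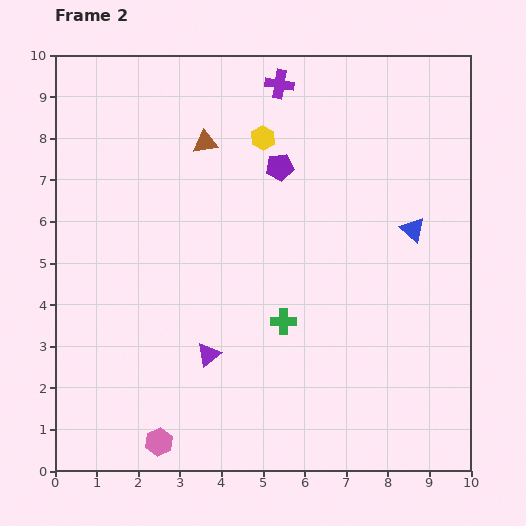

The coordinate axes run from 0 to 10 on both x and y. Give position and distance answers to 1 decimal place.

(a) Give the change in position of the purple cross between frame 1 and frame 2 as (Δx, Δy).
(-1.4, 3.3)

The purple cross was at (6.8, 6.0) in frame 1 and (5.4, 9.3) in frame 2.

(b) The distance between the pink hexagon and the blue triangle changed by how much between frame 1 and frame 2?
+1.6

Distance in frame 1: 6.4. Distance in frame 2: 8.0.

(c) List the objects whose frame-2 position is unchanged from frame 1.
the blue triangle, the purple triangle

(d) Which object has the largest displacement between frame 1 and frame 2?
the purple cross

(moved 3.6; next 2.5)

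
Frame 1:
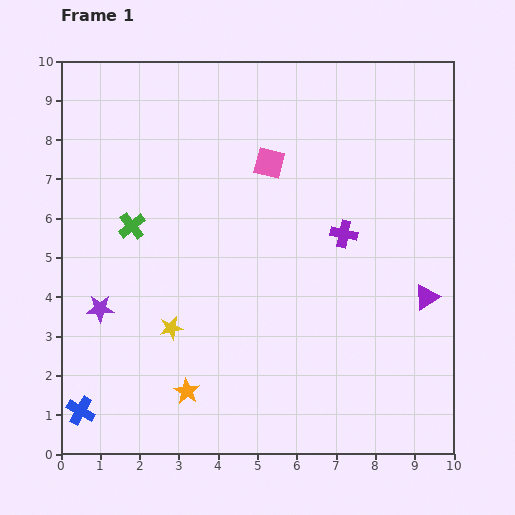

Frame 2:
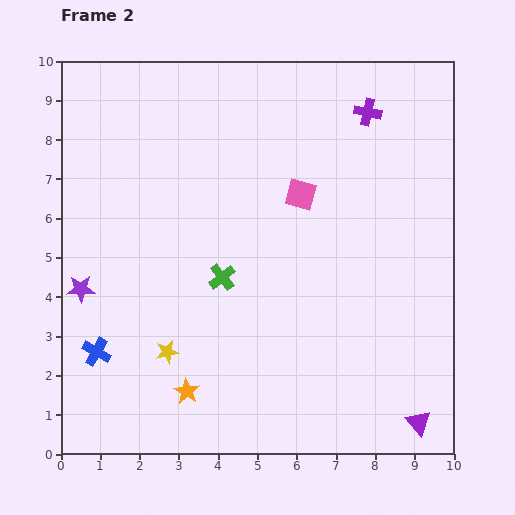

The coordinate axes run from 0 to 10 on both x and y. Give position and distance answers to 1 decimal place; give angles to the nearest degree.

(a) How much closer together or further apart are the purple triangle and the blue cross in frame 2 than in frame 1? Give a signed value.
-0.9

Distance in frame 1: 9.3. Distance in frame 2: 8.4.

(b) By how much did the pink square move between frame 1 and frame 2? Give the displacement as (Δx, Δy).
(0.8, -0.8)

The pink square was at (5.3, 7.4) in frame 1 and (6.1, 6.6) in frame 2.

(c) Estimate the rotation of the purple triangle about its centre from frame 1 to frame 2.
40° counter-clockwise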